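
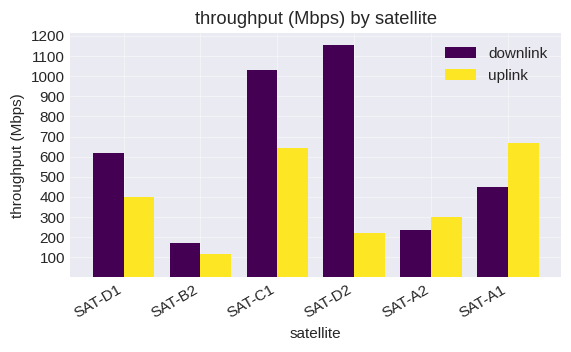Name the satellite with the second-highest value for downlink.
SAT-C1

Top 3 for downlink: SAT-D2 ≈ 1200, SAT-C1 ≈ 1000, SAT-D1 ≈ 600.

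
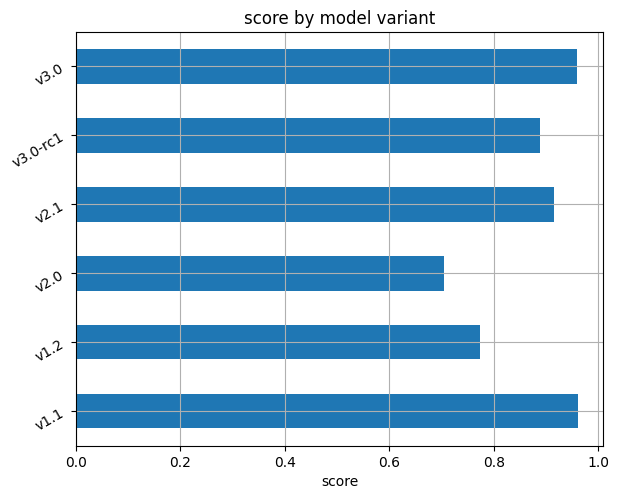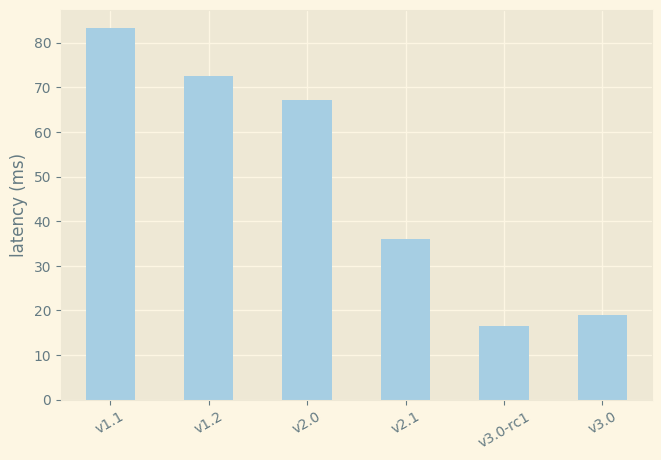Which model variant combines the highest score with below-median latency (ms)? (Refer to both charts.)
Chart 2 median latency (ms) ≈ 50; below-median model variants: v2.1, v3.0-rc1, v3.0. Among those, v3.0 has the highest score (≈ 1).

v3.0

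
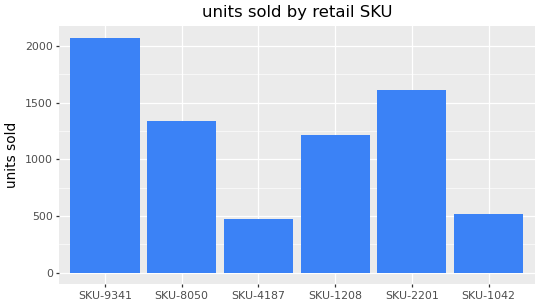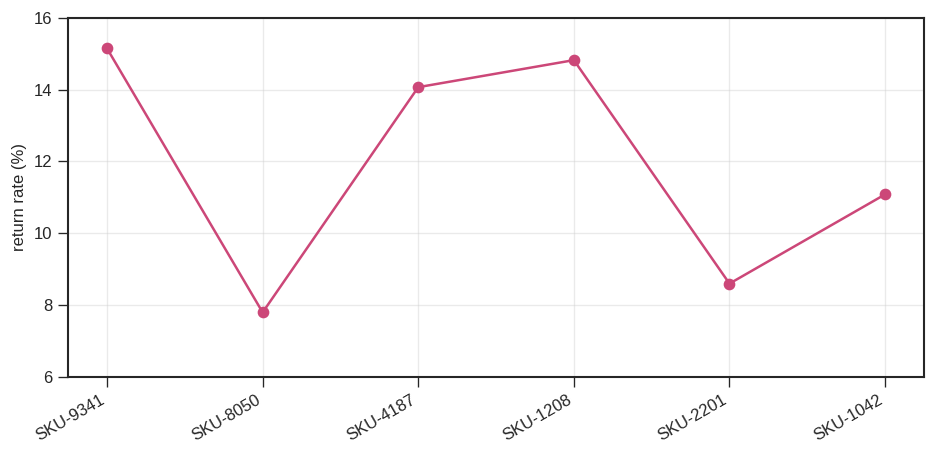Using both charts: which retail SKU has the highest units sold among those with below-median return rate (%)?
Chart 2 median return rate (%) ≈ 12; below-median retail SKUs: SKU-8050, SKU-2201, SKU-1042. Among those, SKU-2201 has the highest units sold (≈ 1600).

SKU-2201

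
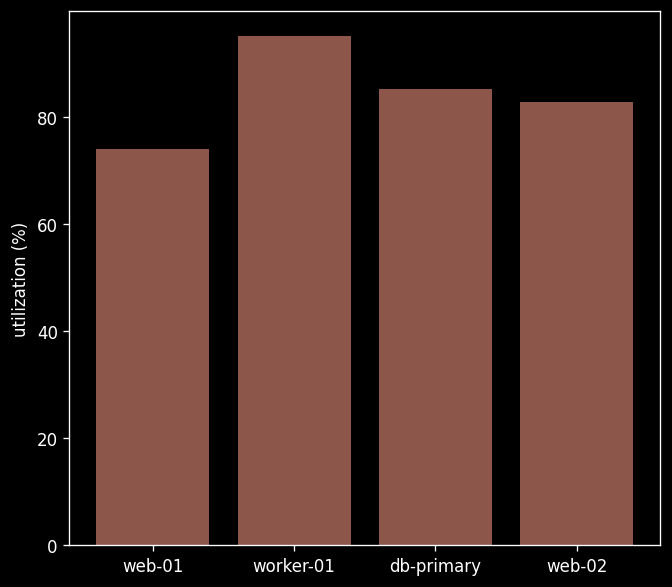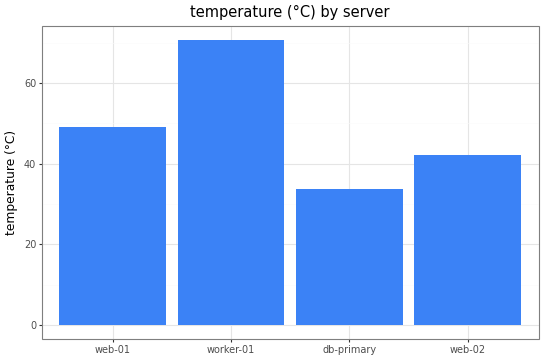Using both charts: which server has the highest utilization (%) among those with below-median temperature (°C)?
db-primary

Chart 2 median temperature (°C) ≈ 50; below-median servers: db-primary, web-02. Among those, db-primary has the highest utilization (%) (≈ 90).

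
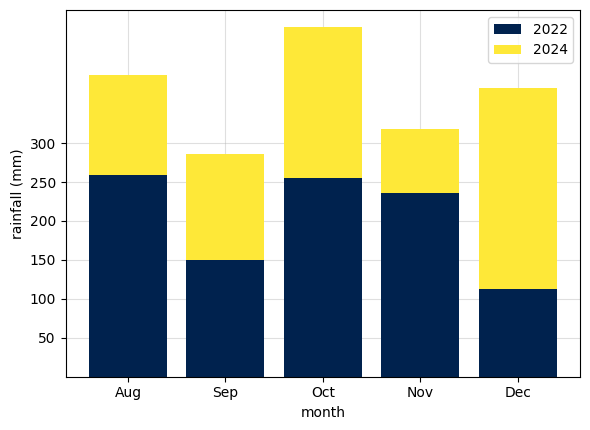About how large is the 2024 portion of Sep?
2024 top ≈ 300, bottom ≈ 150; segment ≈ 150.

≈ 150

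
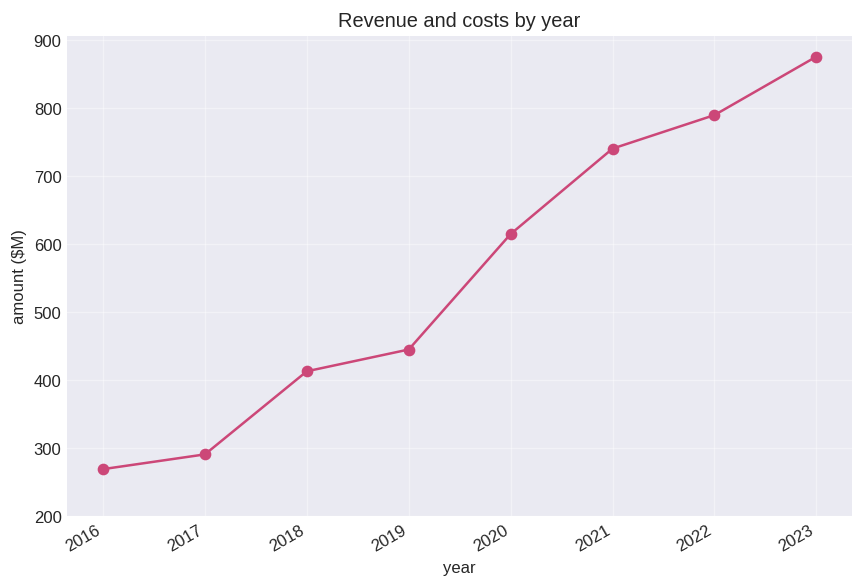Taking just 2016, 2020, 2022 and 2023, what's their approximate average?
≈ 650

(300 + 600 + 800 + 900) / 4 ≈ 650.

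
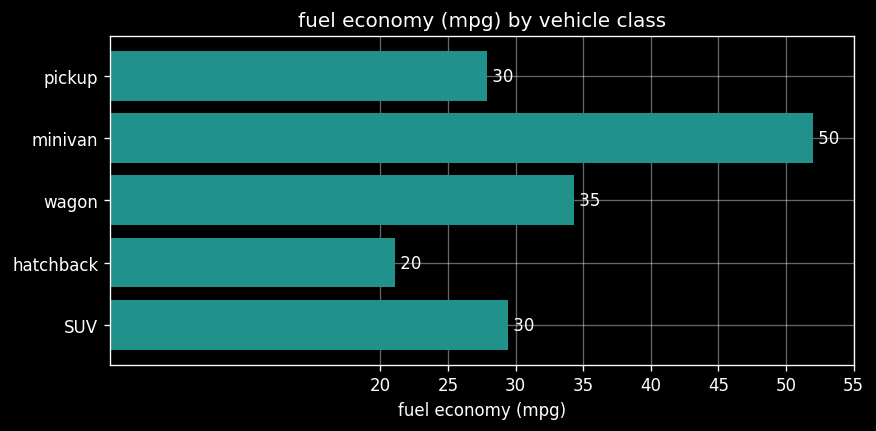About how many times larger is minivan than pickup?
minivan ≈ 50, pickup ≈ 30; 50/30 ≈ 1.67.

≈ 1.67×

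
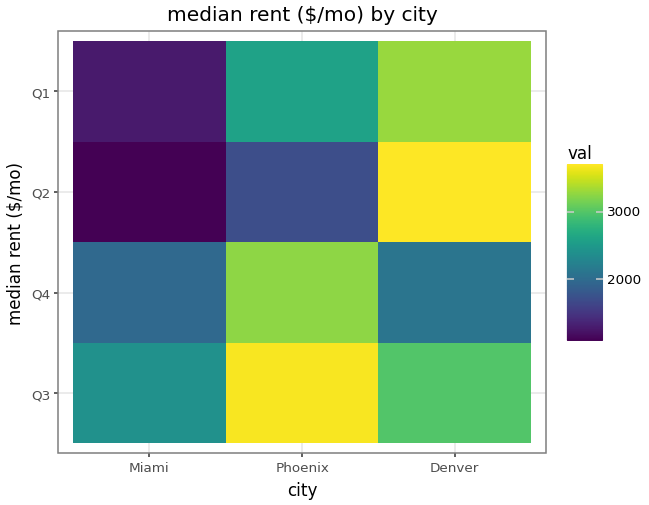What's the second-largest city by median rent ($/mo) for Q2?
Top 3 for Q2: Denver ≈ 3500, Phoenix ≈ 1500, Miami ≈ 1000.

Phoenix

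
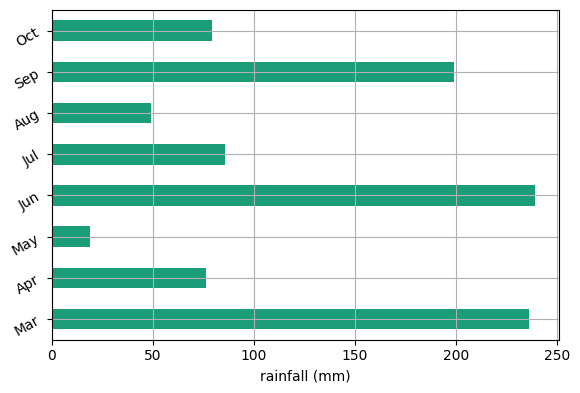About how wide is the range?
≈ 220

Max Jun ≈ 240, min May ≈ 20; range ≈ 220.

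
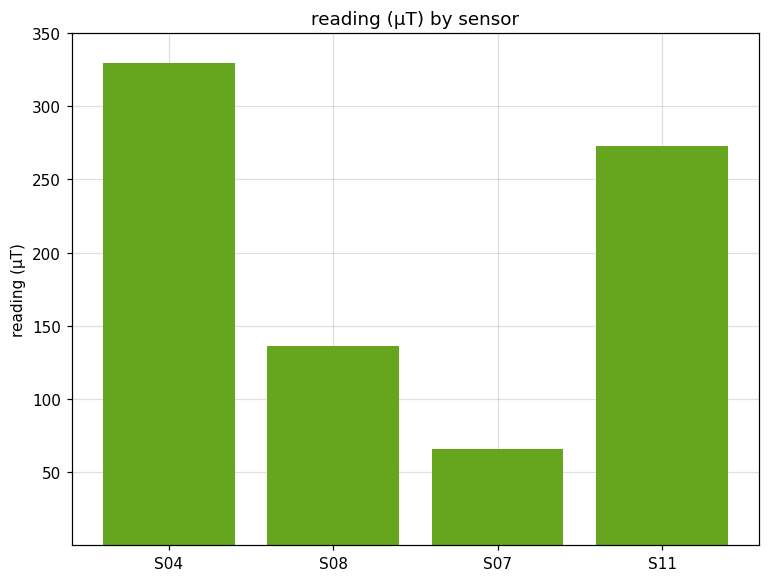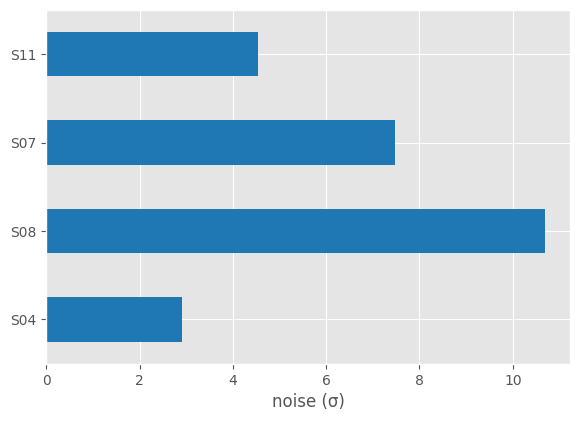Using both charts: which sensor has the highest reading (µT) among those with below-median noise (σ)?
Chart 2 median noise (σ) ≈ 6; below-median sensors: S04, S11. Among those, S04 has the highest reading (µT) (≈ 350).

S04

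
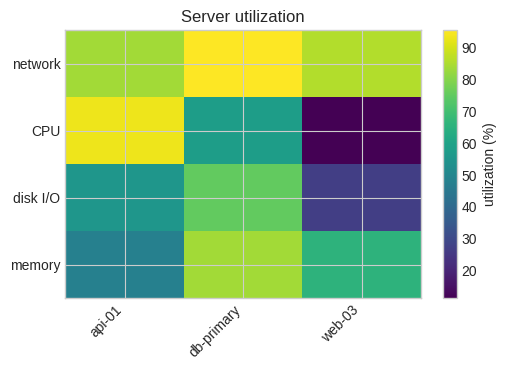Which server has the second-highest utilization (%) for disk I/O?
Top 3 for disk I/O: db-primary ≈ 80, api-01 ≈ 60, web-03 ≈ 30.

api-01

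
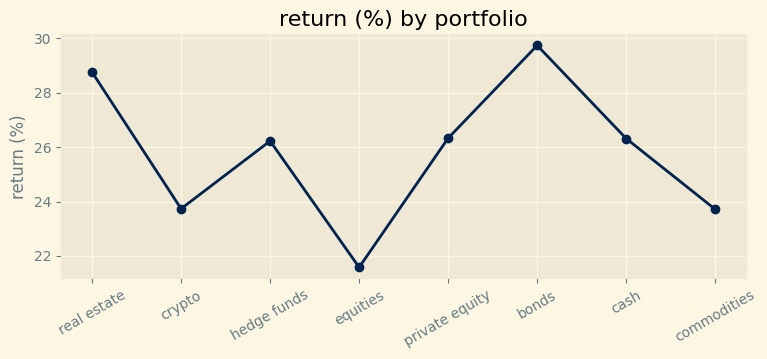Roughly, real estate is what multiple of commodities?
≈ 1.21×

real estate ≈ 29, commodities ≈ 24; 29/24 ≈ 1.21.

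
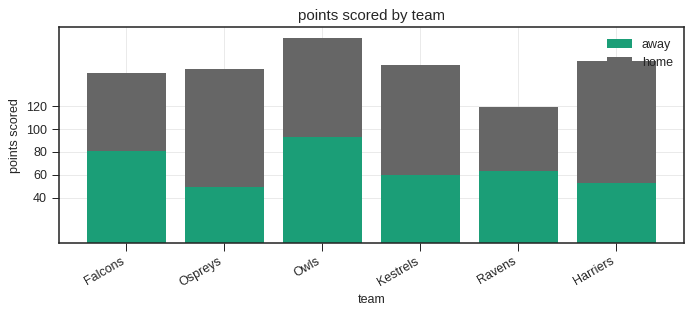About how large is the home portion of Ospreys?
home top ≈ 160, bottom ≈ 40; segment ≈ 120.

≈ 120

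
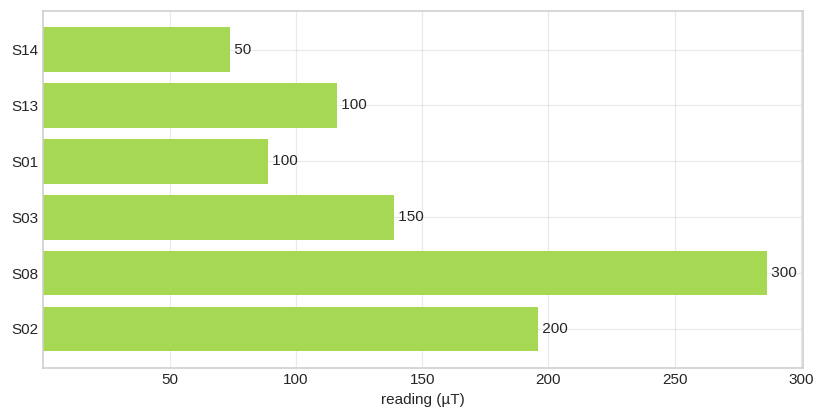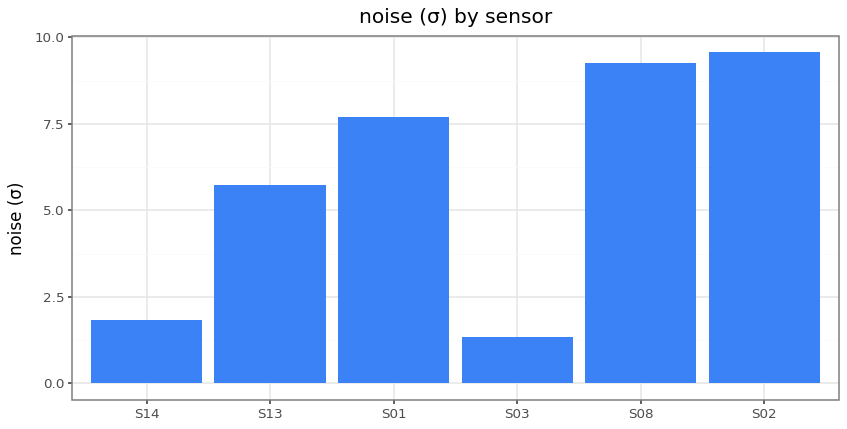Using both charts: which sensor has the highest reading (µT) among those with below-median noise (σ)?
S03

Chart 2 median noise (σ) ≈ 7; below-median sensors: S14, S13, S03. Among those, S03 has the highest reading (µT) (≈ 150).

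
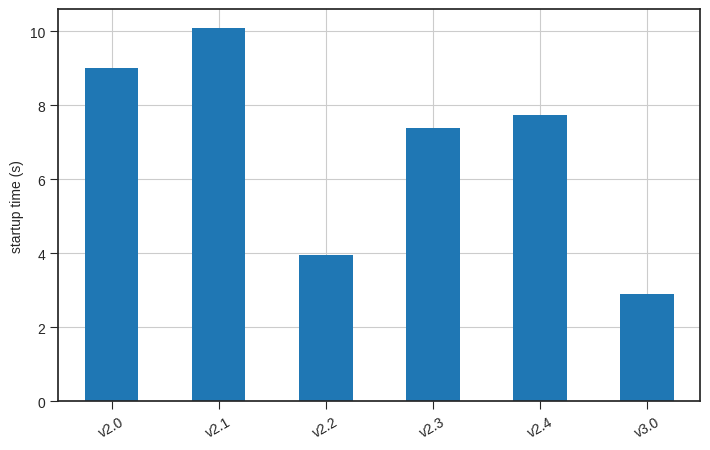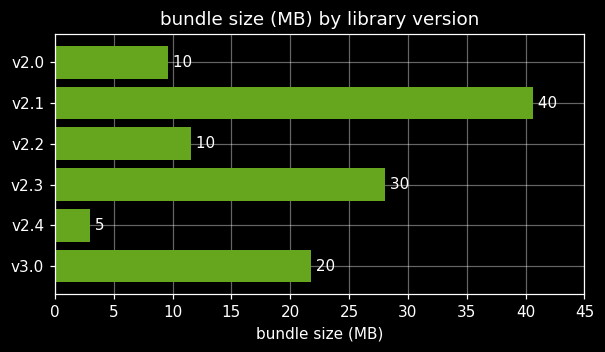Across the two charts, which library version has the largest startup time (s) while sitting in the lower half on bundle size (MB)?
Chart 2 median bundle size (MB) ≈ 15; below-median library versions: v2.0, v2.2, v2.4. Among those, v2.0 has the highest startup time (s) (≈ 9).

v2.0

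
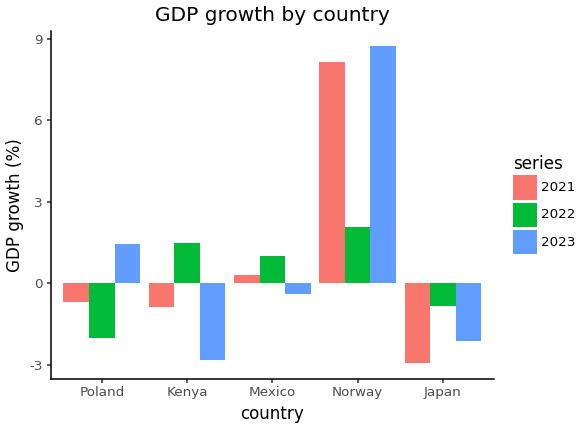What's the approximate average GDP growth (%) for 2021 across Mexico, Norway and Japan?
(0 + 8 + -3) / 3 ≈ 2.

≈ 2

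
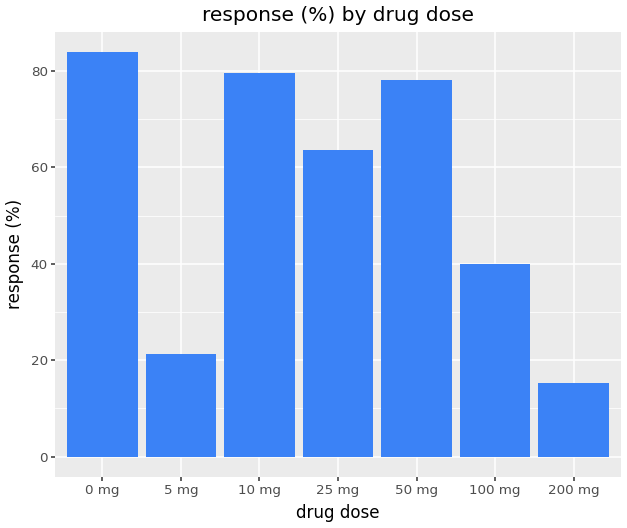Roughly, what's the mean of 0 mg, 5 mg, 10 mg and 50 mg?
(80 + 20 + 80 + 80) / 4 ≈ 65.

≈ 65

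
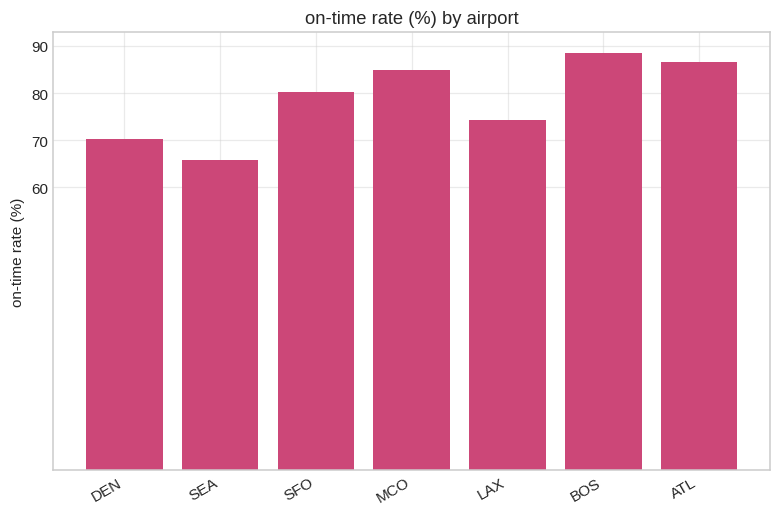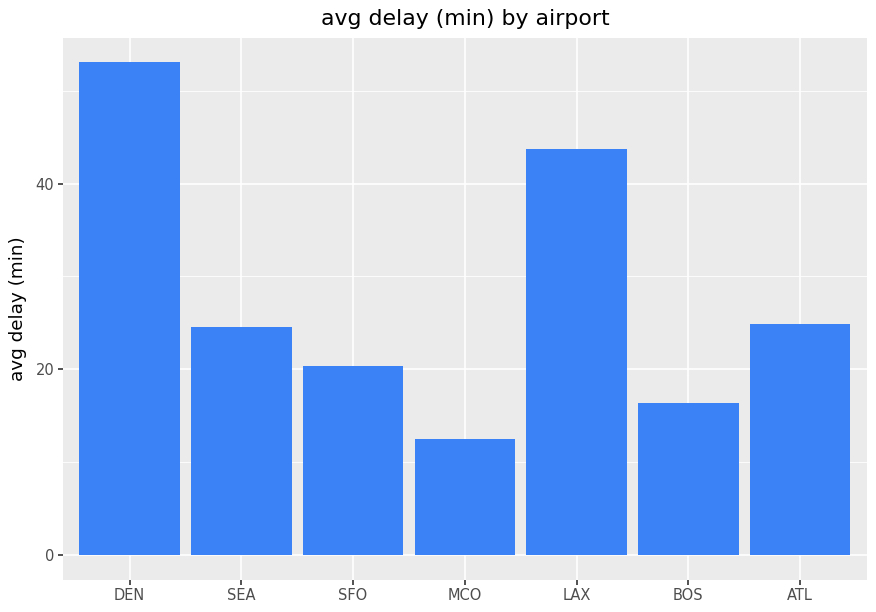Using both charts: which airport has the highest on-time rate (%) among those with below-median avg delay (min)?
Chart 2 median avg delay (min) ≈ 25; below-median airports: SFO, MCO, BOS. Among those, BOS has the highest on-time rate (%) (≈ 90).

BOS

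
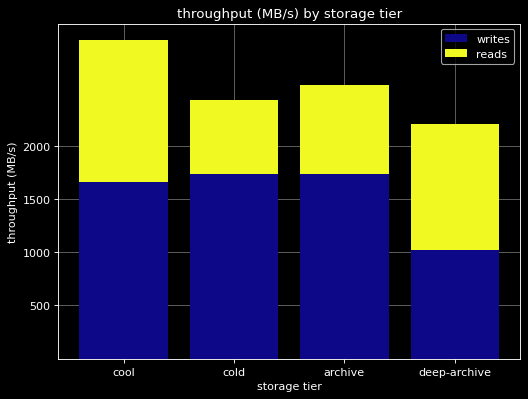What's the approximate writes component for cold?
writes top ≈ 1500, bottom ≈ 0; segment ≈ 1500.

≈ 1500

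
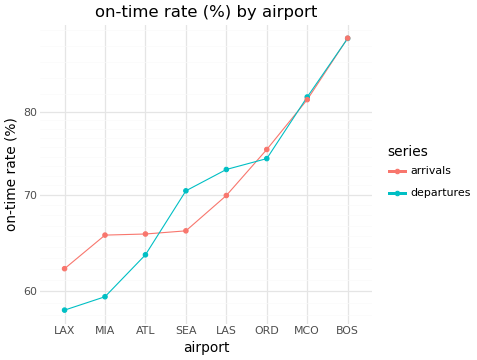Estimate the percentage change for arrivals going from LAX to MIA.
≈ +8.3%

LAX ≈ 60, MIA ≈ 65; (65 − 60) / 60 ≈ +8.3%.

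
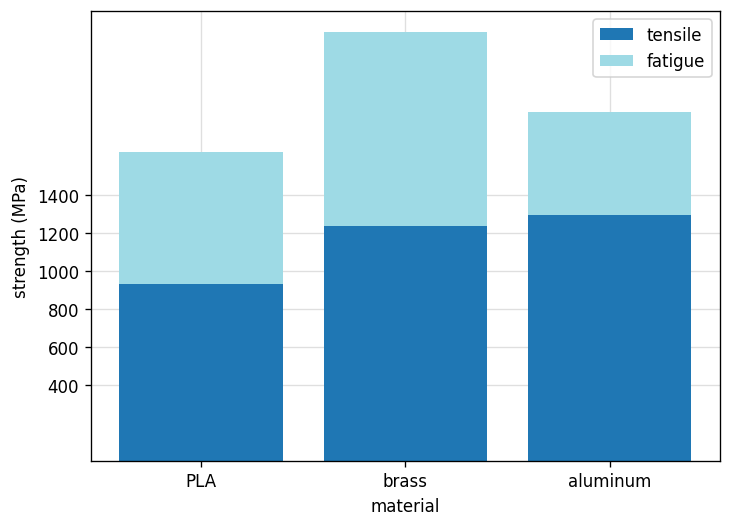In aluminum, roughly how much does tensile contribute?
≈ 1200

tensile top ≈ 1200, bottom ≈ 0; segment ≈ 1200.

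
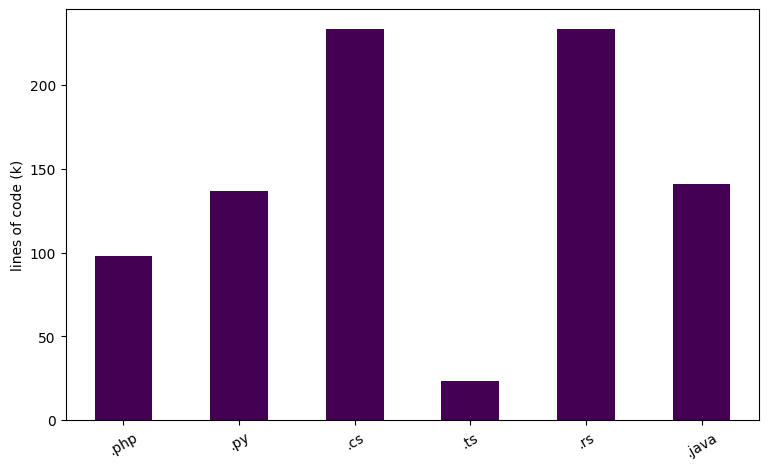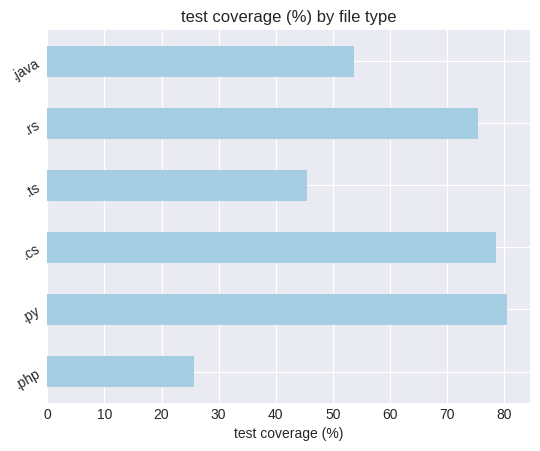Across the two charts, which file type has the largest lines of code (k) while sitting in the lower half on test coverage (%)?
.java

Chart 2 median test coverage (%) ≈ 60; below-median file types: .php, .ts, .java. Among those, .java has the highest lines of code (k) (≈ 150).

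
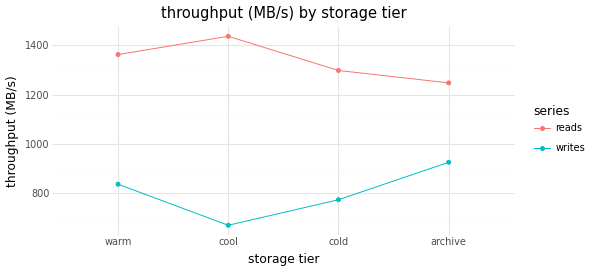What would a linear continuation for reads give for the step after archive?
≈ 1100

Last three: 1400, 1300, 1200 → slope ≈ -100/step → next ≈ 1100.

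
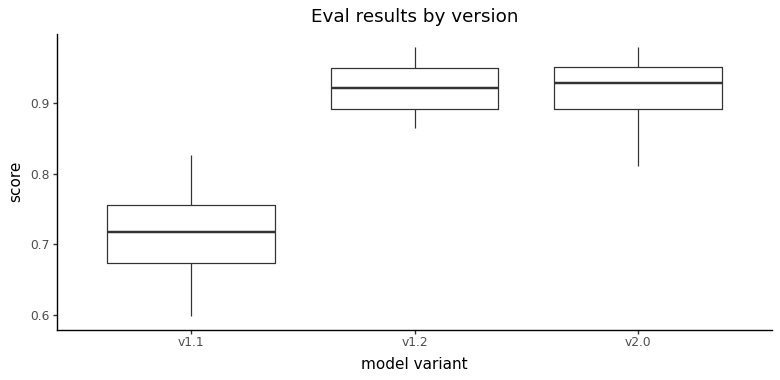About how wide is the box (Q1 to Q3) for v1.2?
≈ 0.06

Q3 ≈ 0.96, Q1 ≈ 0.90; IQR ≈ 0.06.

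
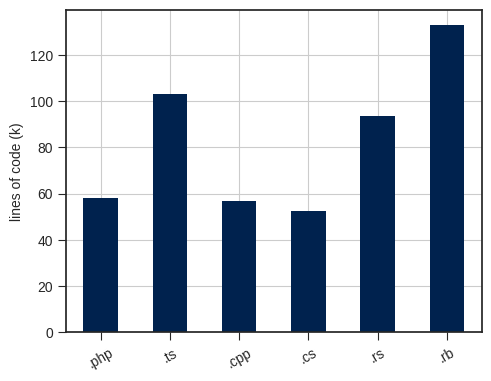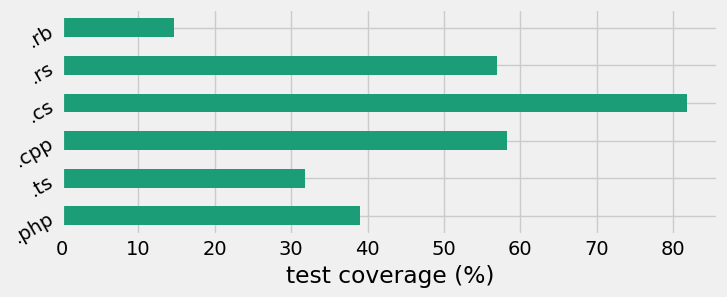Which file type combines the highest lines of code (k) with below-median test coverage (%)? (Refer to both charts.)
Chart 2 median test coverage (%) ≈ 50; below-median file types: .php, .ts, .rb. Among those, .rb has the highest lines of code (k) (≈ 140).

.rb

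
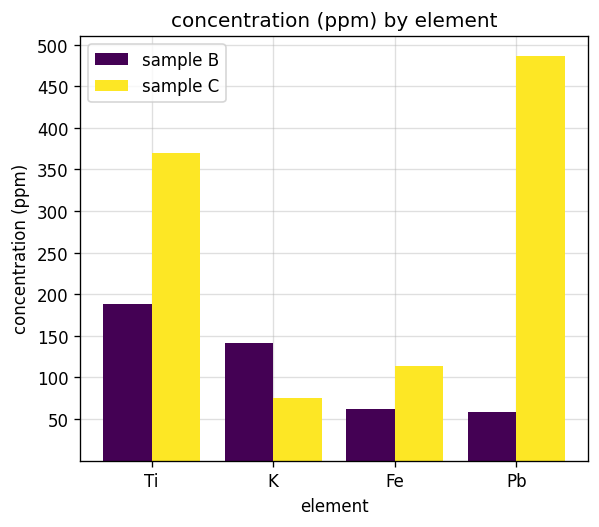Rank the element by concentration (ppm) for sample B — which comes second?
Top 3 for sample B: Ti ≈ 200, K ≈ 150, Fe ≈ 50.

K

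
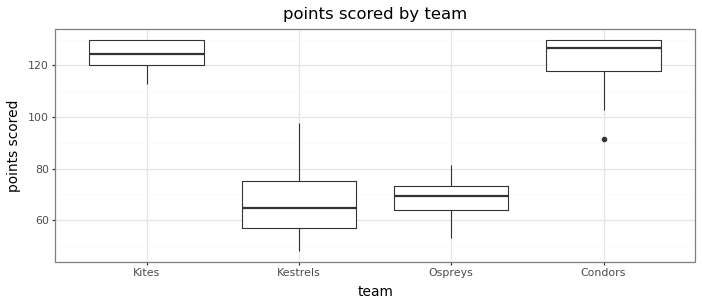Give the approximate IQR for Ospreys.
≈ 10

Q3 ≈ 70, Q1 ≈ 60; IQR ≈ 10.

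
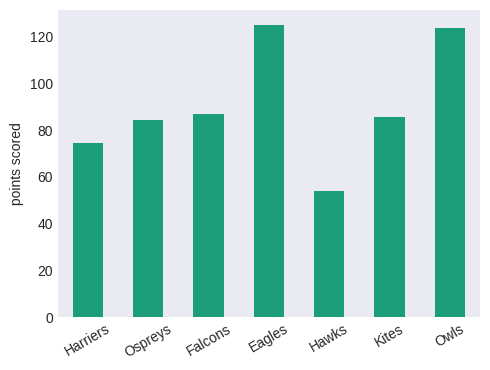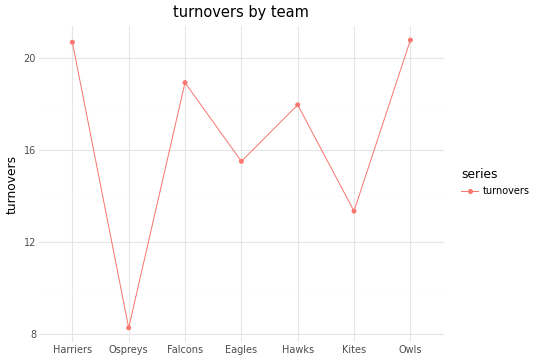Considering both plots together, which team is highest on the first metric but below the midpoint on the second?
Chart 2 median turnovers ≈ 18; below-median teams: Ospreys, Eagles, Kites. Among those, Eagles has the highest points scored (≈ 120).

Eagles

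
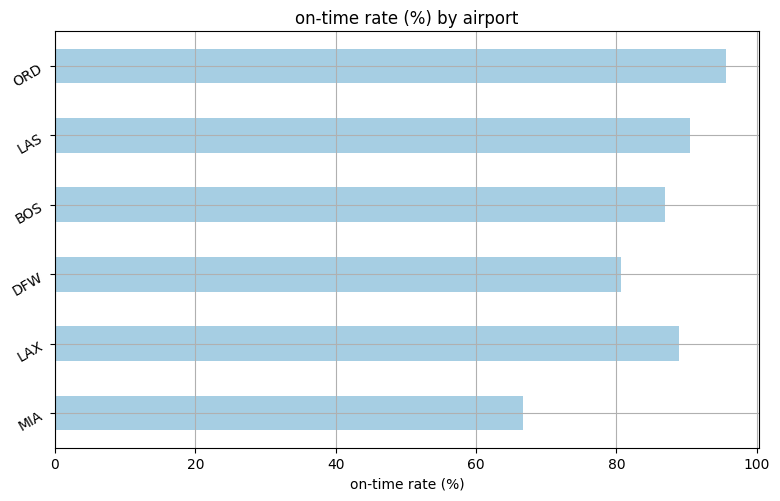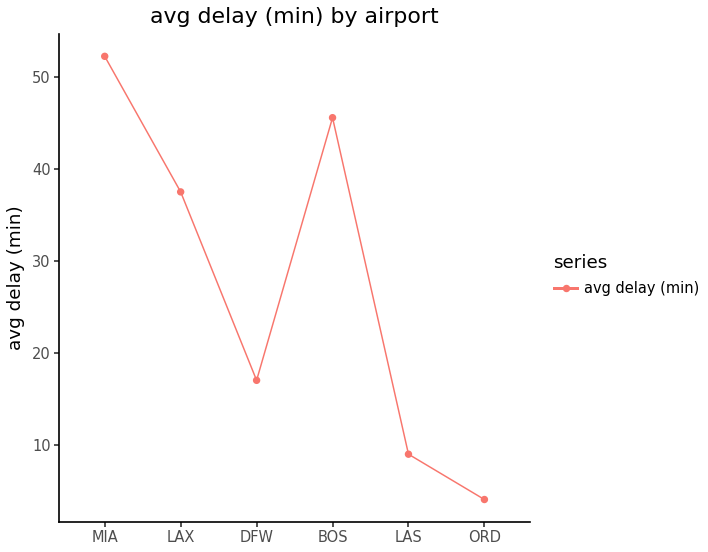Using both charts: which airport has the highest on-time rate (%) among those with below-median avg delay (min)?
ORD

Chart 2 median avg delay (min) ≈ 25; below-median airports: DFW, LAS, ORD. Among those, ORD has the highest on-time rate (%) (≈ 100).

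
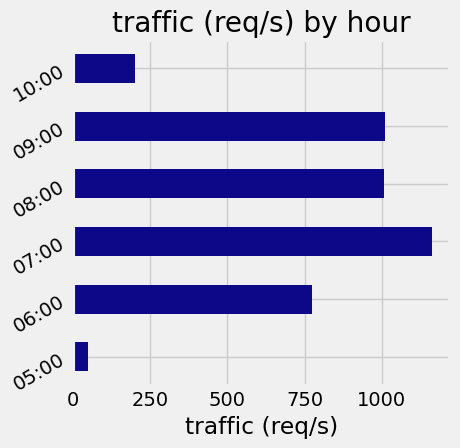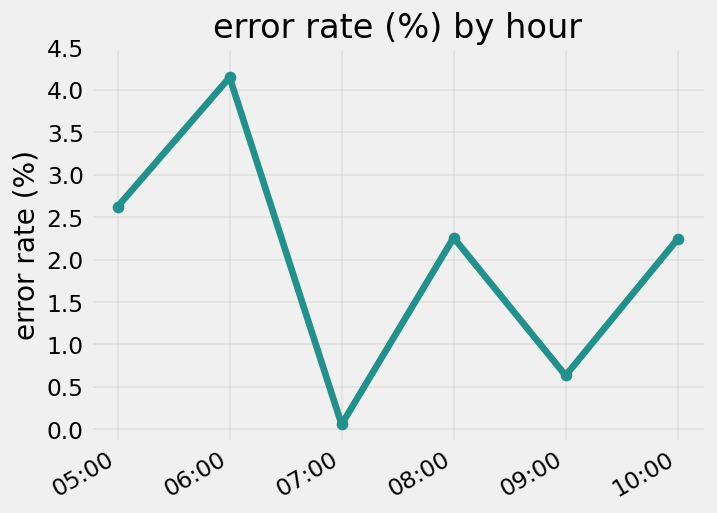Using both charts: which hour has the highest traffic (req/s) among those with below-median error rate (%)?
07:00

Chart 2 median error rate (%) ≈ 2; below-median hours: 07:00, 09:00, 10:00. Among those, 07:00 has the highest traffic (req/s) (≈ 1200).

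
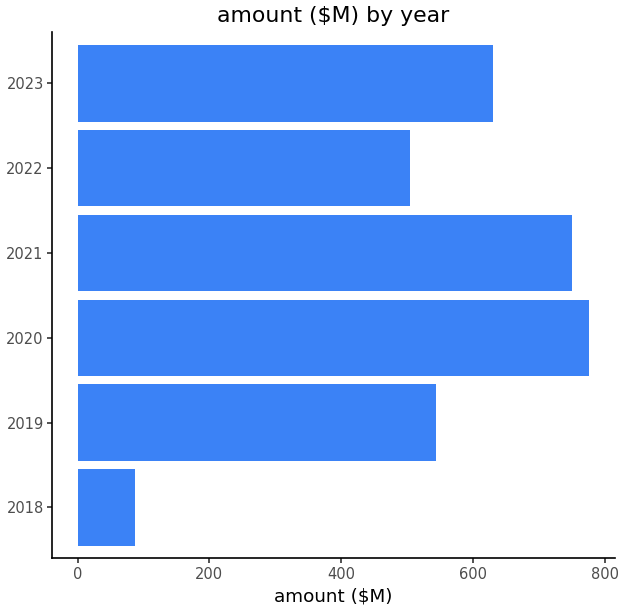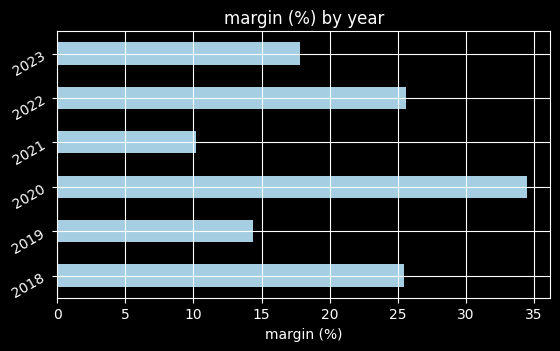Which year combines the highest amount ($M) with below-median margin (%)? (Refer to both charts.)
Chart 2 median margin (%) ≈ 20; below-median years: 2019, 2021, 2023. Among those, 2021 has the highest amount ($M) (≈ 700).

2021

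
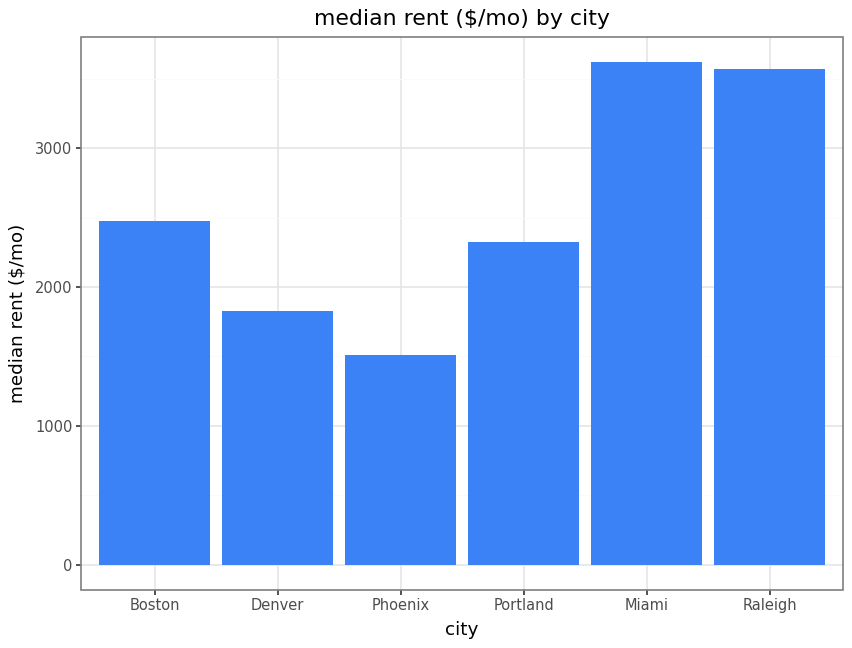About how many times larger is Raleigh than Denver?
Raleigh ≈ 3500, Denver ≈ 2000; 3500/2000 ≈ 1.75.

≈ 1.75×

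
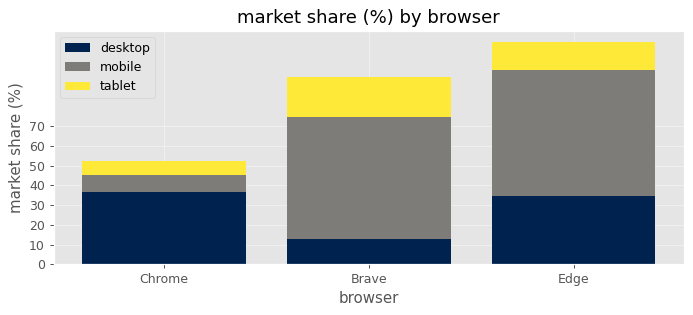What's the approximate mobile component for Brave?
mobile top ≈ 70, bottom ≈ 10; segment ≈ 60.

≈ 60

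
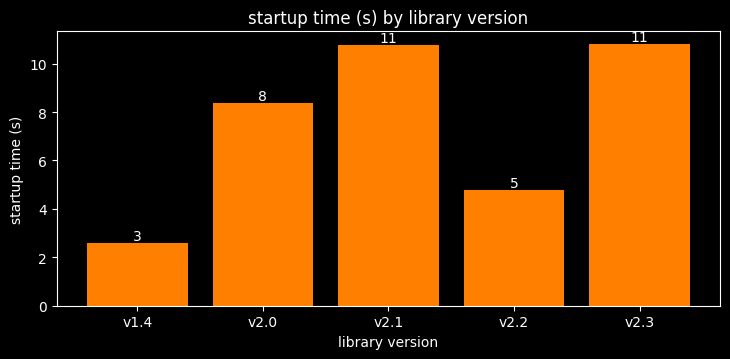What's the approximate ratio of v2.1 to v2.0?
v2.1 ≈ 11, v2.0 ≈ 8; 11/8 ≈ 1.38.

≈ 1.38×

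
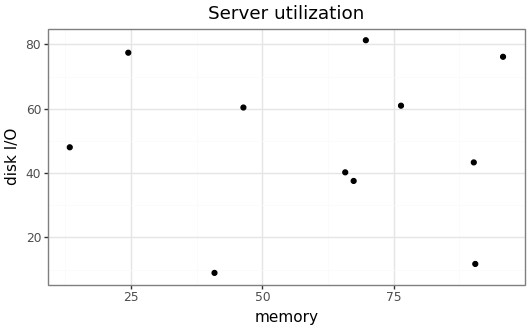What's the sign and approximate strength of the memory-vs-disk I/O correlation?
Points are roughly uncorrelated; weak (|r| ≈ 0.0).

no clear correlation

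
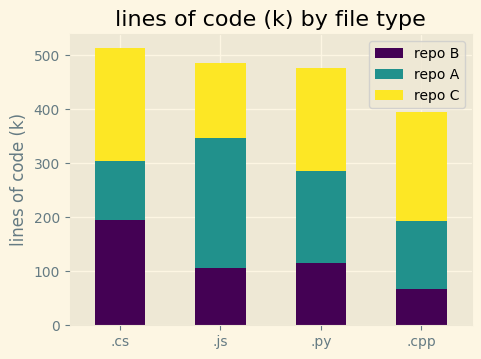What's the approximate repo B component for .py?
repo B top ≈ 100, bottom ≈ 0; segment ≈ 100.

≈ 100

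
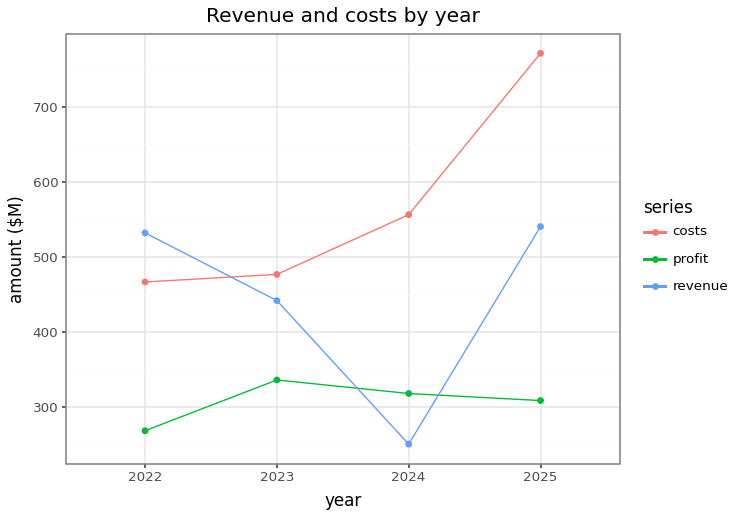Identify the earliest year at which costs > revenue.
2022: costs ≈ 450 vs revenue ≈ 550 (not yet); 2023: costs ≈ 500 vs revenue ≈ 450 (first crossover).

2023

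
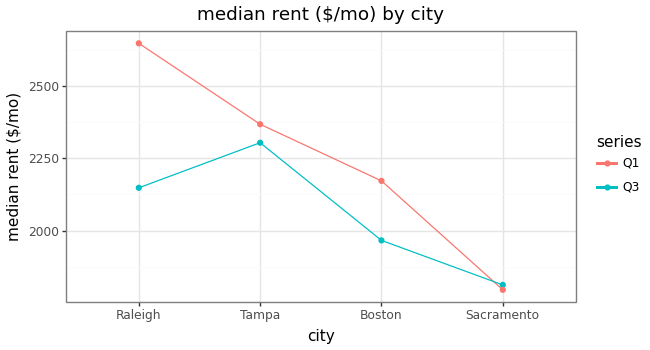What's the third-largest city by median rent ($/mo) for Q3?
Top 4 for Q3: Tampa ≈ 2300, Raleigh ≈ 2100, Boston ≈ 2000, Sacramento ≈ 1800.

Boston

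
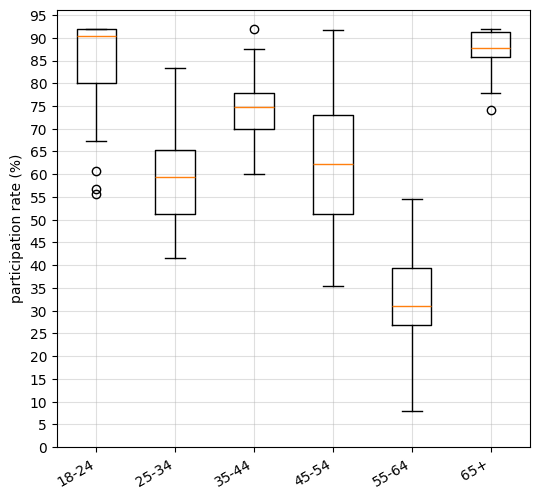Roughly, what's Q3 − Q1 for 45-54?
≈ 25

Q3 ≈ 75, Q1 ≈ 50; IQR ≈ 25.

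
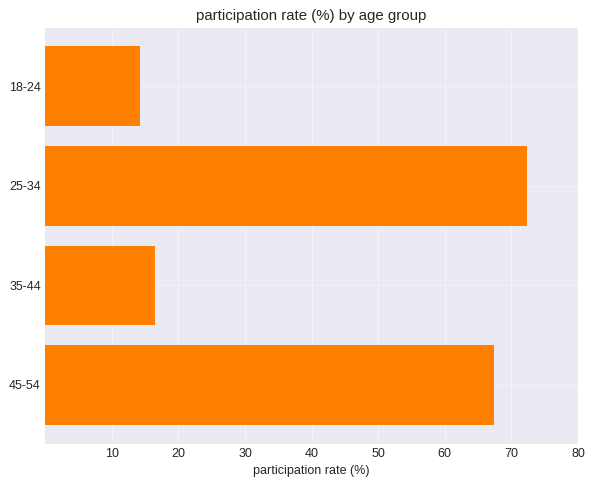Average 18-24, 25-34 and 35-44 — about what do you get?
(10 + 70 + 20) / 3 ≈ 33.

≈ 33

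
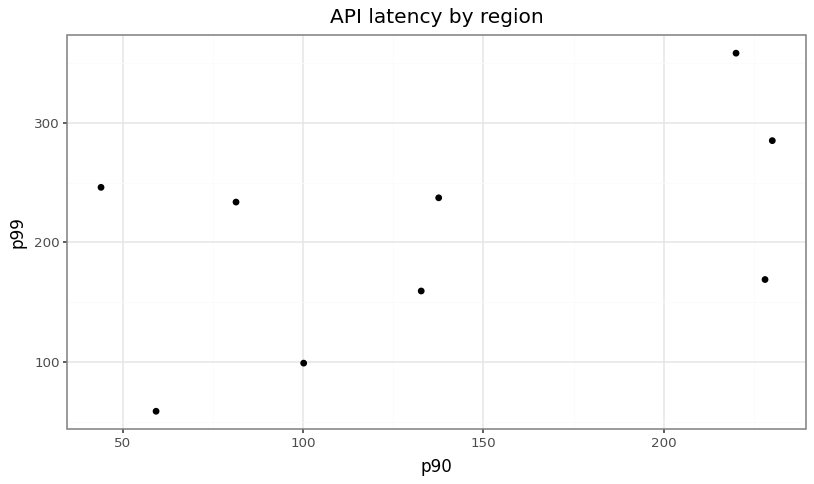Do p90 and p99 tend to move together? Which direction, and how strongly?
Points are positively correlated; moderate (|r| ≈ 0.5).

positive, moderate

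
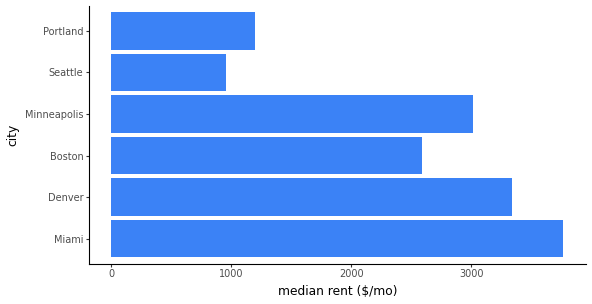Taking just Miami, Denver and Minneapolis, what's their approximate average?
(4000 + 3500 + 3000) / 3 ≈ 3500.

≈ 3500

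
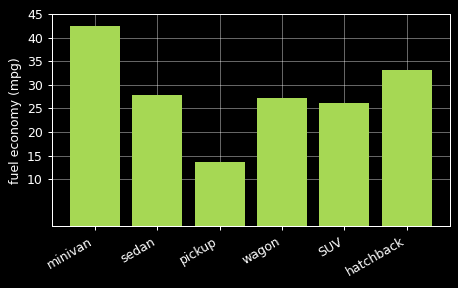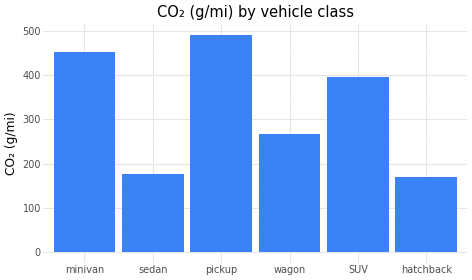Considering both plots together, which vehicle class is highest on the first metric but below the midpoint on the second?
Chart 2 median CO₂ (g/mi) ≈ 350; below-median vehicle classes: sedan, wagon, hatchback. Among those, hatchback has the highest fuel economy (mpg) (≈ 35).

hatchback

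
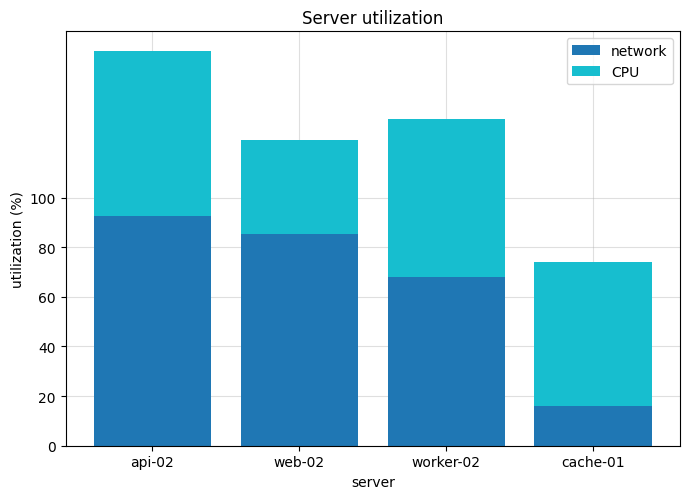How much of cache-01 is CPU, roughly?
≈ 60

CPU top ≈ 80, bottom ≈ 20; segment ≈ 60.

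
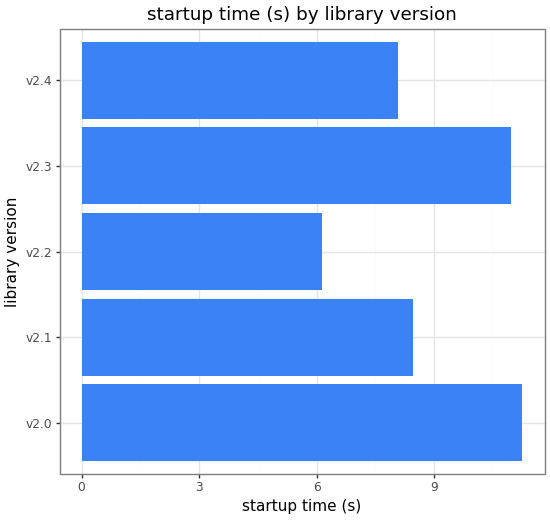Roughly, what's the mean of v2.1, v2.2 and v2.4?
≈ 7

(8 + 6 + 8) / 3 ≈ 7.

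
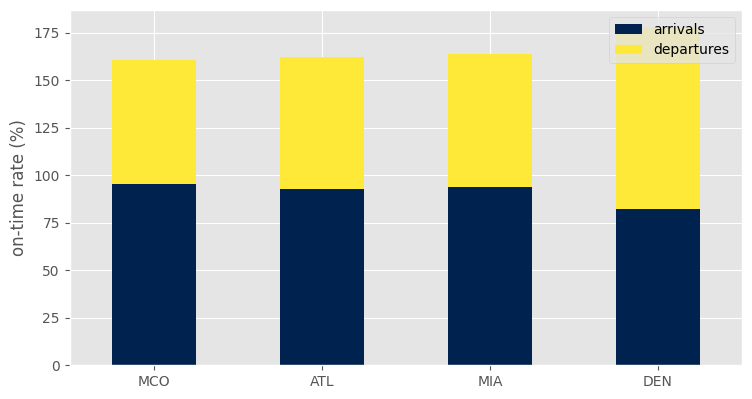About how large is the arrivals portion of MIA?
arrivals top ≈ 100, bottom ≈ 0; segment ≈ 100.

≈ 100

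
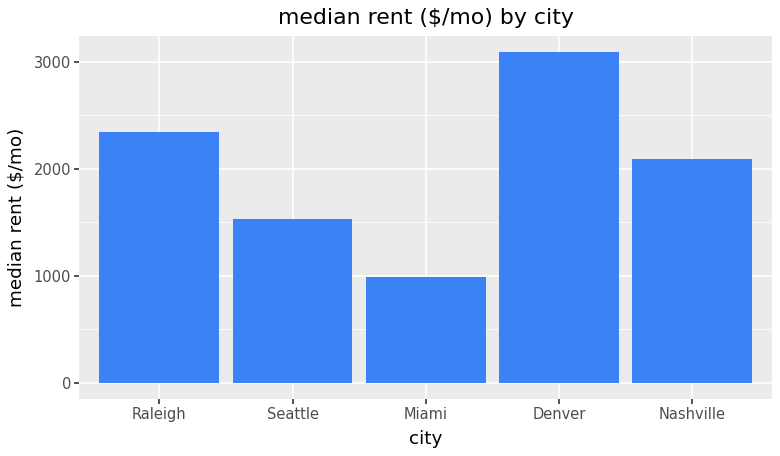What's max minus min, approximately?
≈ 2000

Max Denver ≈ 3000, min Miami ≈ 1000; range ≈ 2000.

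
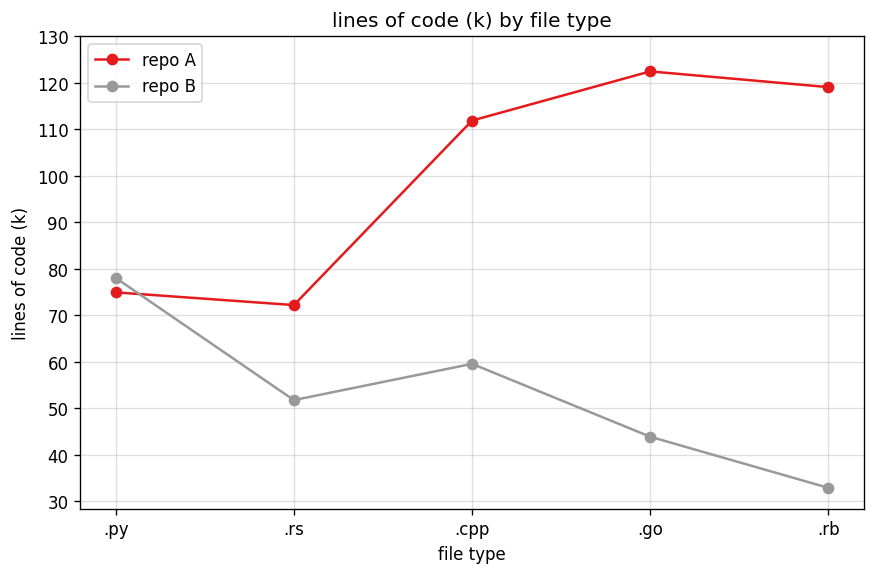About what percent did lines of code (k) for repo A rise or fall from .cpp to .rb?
≈ +9.1%

.cpp ≈ 110, .rb ≈ 120; (120 − 110) / 110 ≈ +9.1%.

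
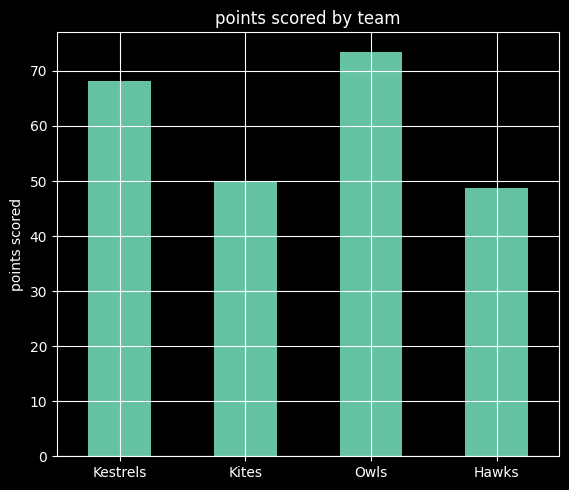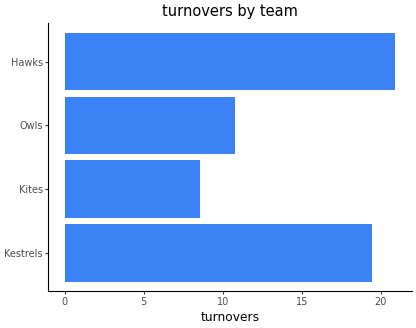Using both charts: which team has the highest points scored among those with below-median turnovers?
Chart 2 median turnovers ≈ 16; below-median teams: Kites, Owls. Among those, Owls has the highest points scored (≈ 70).

Owls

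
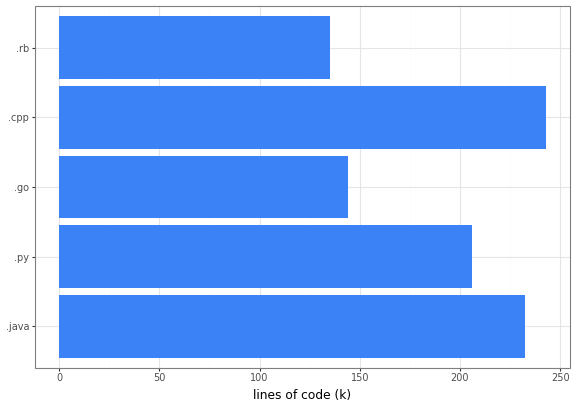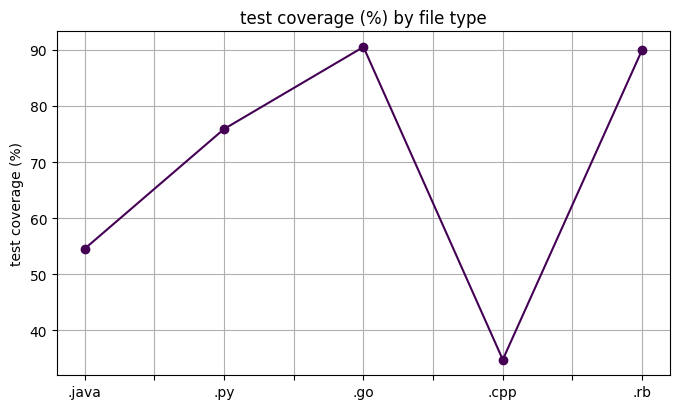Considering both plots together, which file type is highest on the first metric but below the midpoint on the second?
.cpp

Chart 2 median test coverage (%) ≈ 80; below-median file types: .java, .cpp. Among those, .cpp has the highest lines of code (k) (≈ 250).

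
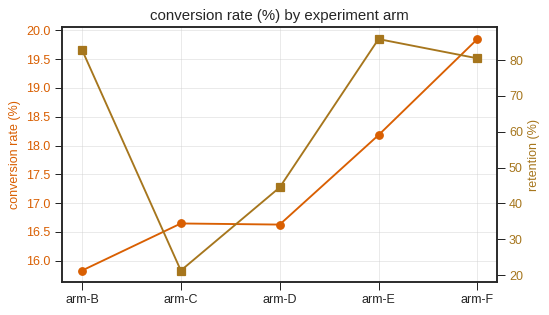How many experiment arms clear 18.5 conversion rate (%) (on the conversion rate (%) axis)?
Above 18.5: arm-F.

1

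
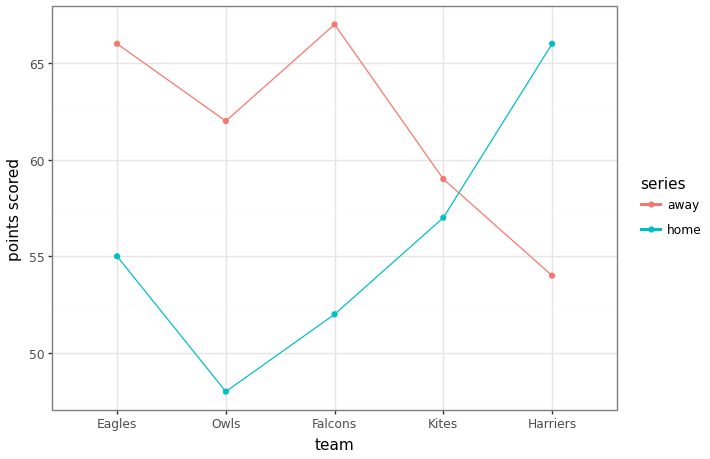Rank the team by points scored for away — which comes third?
Top 4 for away: Falcons ≈ 68, Eagles ≈ 66, Owls ≈ 62, Kites ≈ 60.

Owls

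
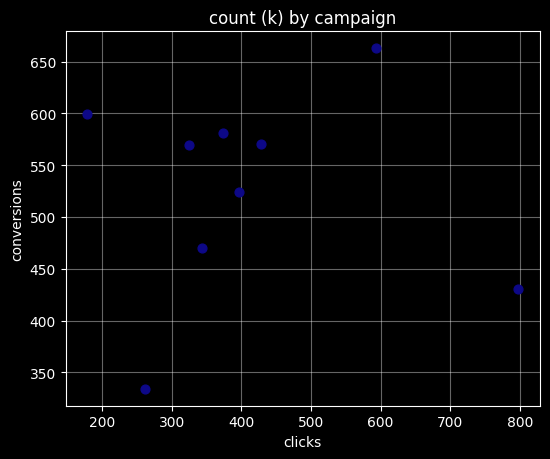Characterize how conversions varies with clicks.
no clear correlation

Points are roughly uncorrelated; weak (|r| ≈ 0.0).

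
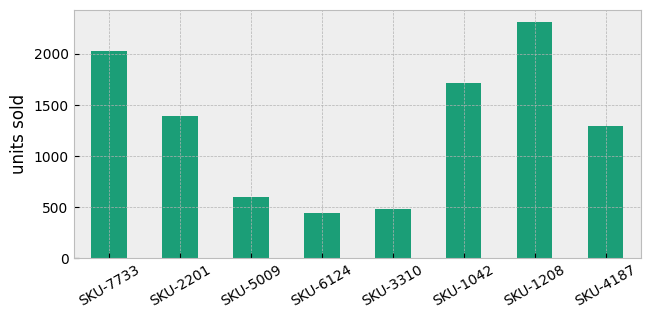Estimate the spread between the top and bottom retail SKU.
Max SKU-1208 ≈ 2400, min SKU-6124 ≈ 400; range ≈ 2000.

≈ 2000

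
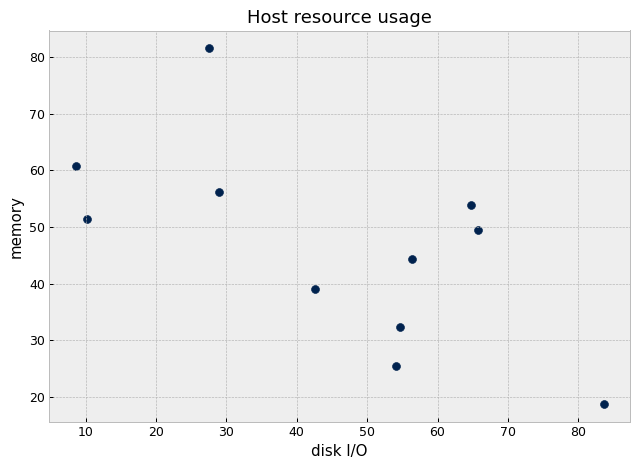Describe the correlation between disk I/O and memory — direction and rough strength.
Points are negatively correlated; moderate (|r| ≈ 0.6).

negative, moderate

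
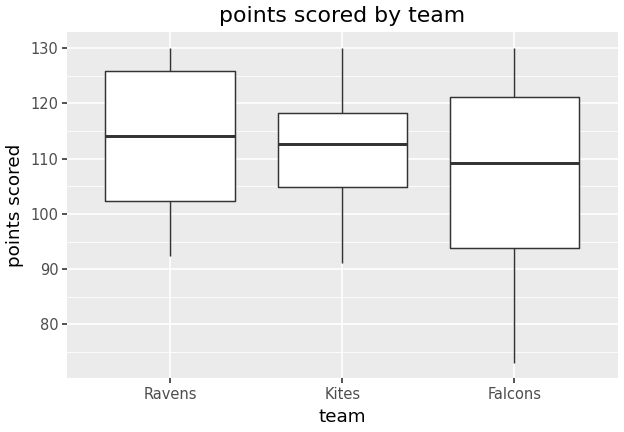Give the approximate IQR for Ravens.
Q3 ≈ 126, Q1 ≈ 102; IQR ≈ 24.

≈ 24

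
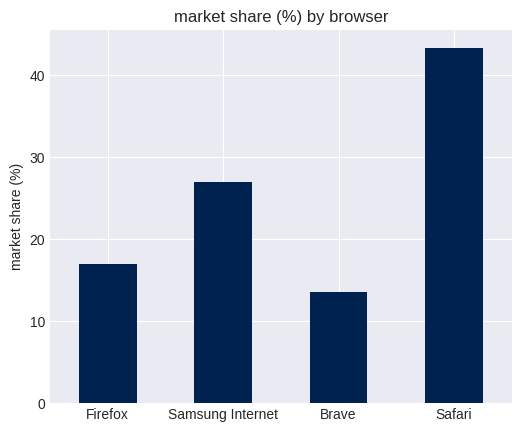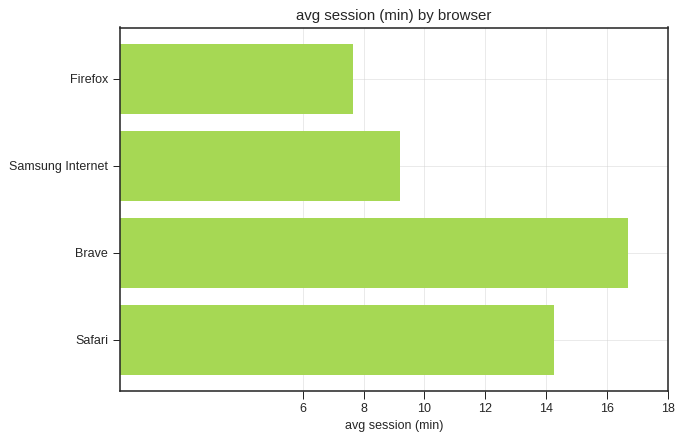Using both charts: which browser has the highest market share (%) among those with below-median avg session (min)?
Chart 2 median avg session (min) ≈ 12; below-median browsers: Firefox, Samsung Internet. Among those, Samsung Internet has the highest market share (%) (≈ 25).

Samsung Internet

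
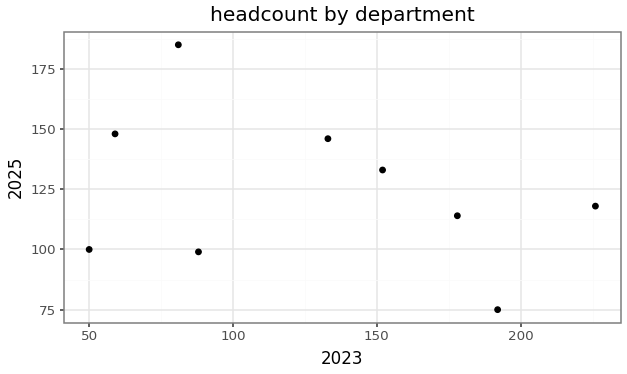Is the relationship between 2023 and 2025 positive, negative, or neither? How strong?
negative, weak

Points are negatively correlated; weak (|r| ≈ 0.3).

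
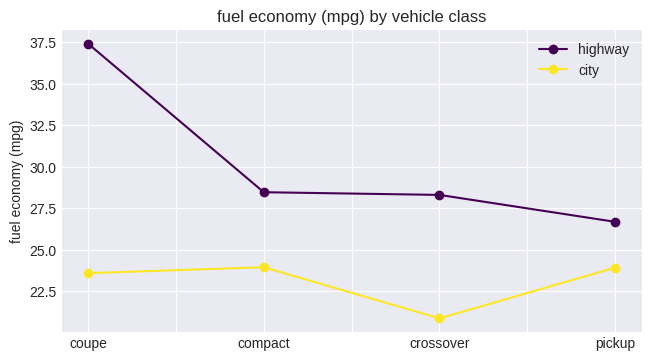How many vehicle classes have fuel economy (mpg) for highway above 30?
Above 30: coupe.

1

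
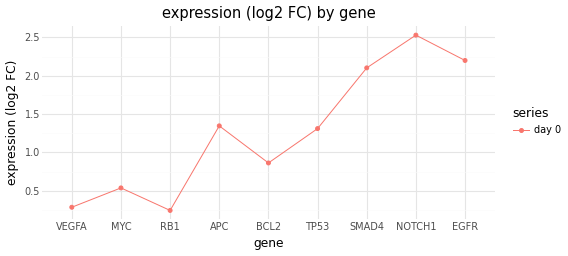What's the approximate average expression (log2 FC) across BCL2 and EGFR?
(0.8 + 2.2) / 2 ≈ 1.5.

≈ 1.5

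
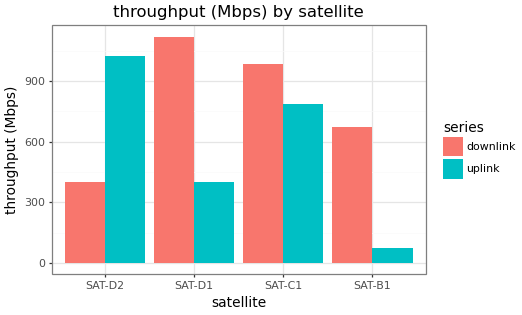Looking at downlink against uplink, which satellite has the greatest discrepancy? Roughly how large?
SAT-D1, ≈ 700 Mbps

SAT-D1: downlink ≈ 1100, uplink ≈ 400 → gap ≈ 700. Next-largest (SAT-D2) is only ≈ 600.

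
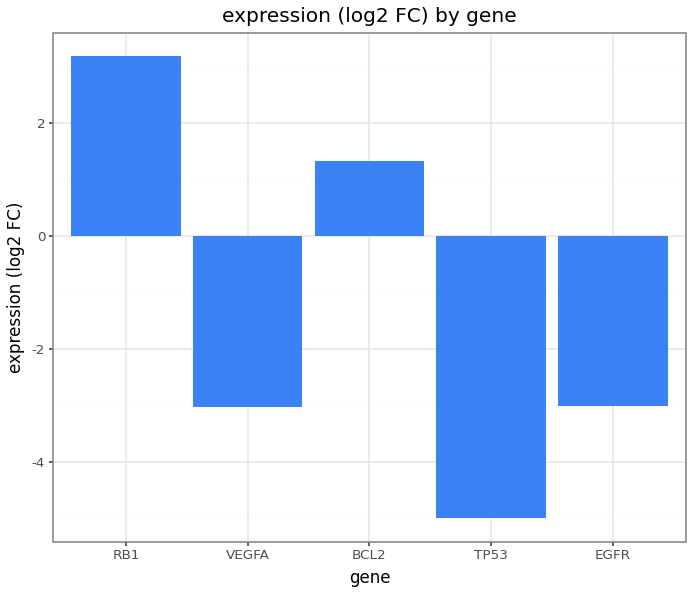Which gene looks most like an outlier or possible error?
RB1

RB1 ≈ 3; the rest sit between ≈ -5 and ≈ 1.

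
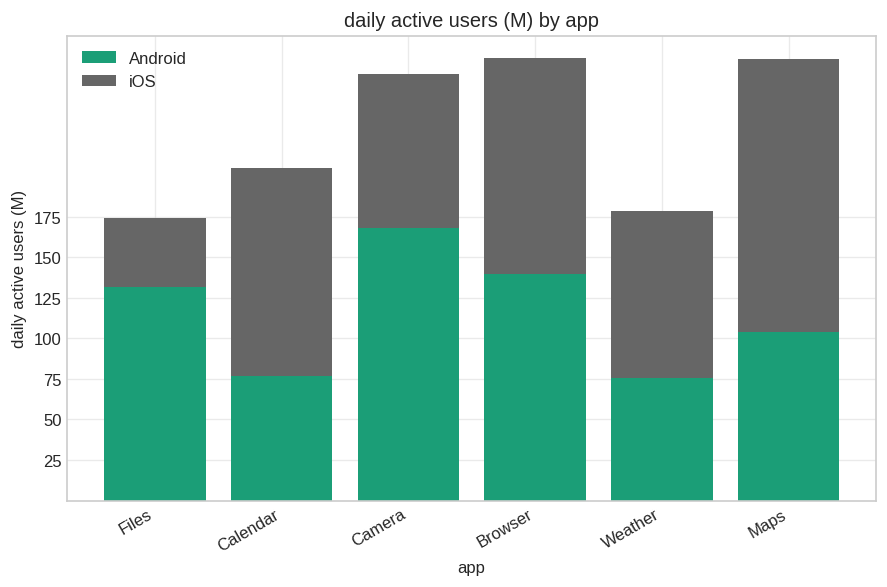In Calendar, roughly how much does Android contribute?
Android top ≈ 75, bottom ≈ 0; segment ≈ 75.

≈ 75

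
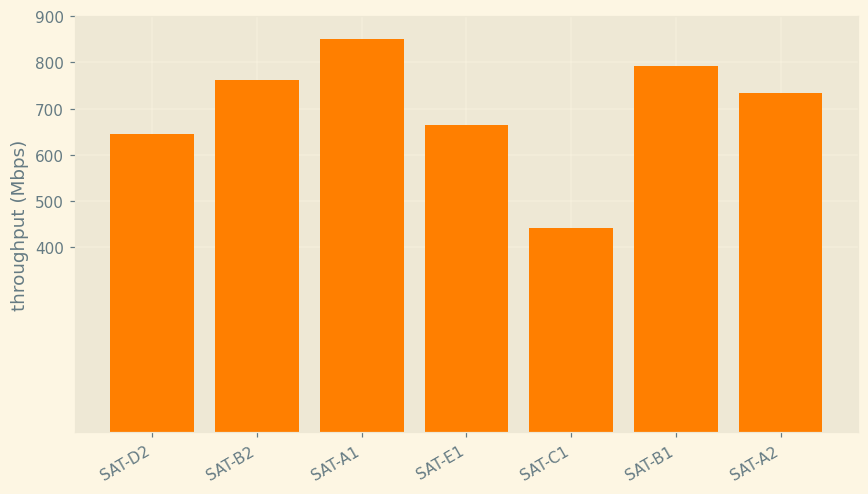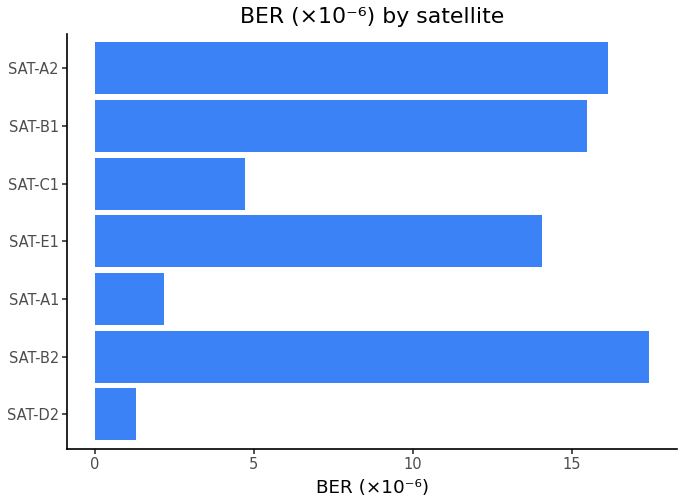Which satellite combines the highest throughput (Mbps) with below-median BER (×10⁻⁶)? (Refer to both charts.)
SAT-A1

Chart 2 median BER (×10⁻⁶) ≈ 14; below-median satellites: SAT-D2, SAT-A1, SAT-C1. Among those, SAT-A1 has the highest throughput (Mbps) (≈ 900).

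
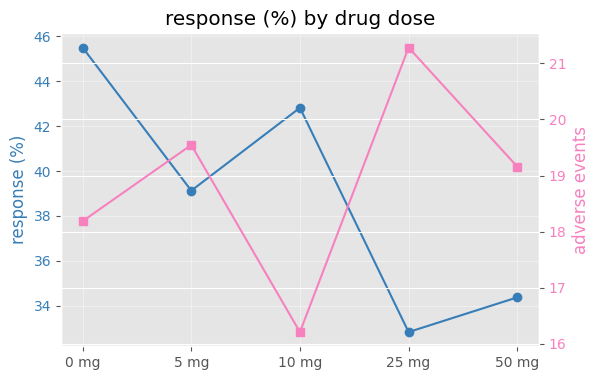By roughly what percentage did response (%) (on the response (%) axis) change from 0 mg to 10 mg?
≈ -8.7%

0 mg ≈ 46, 10 mg ≈ 42; (42 − 46) / 46 ≈ -8.7%.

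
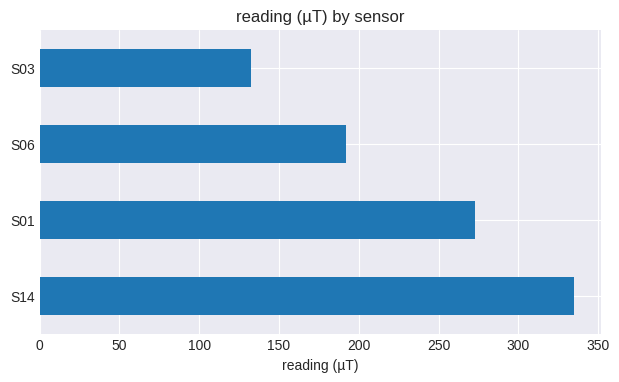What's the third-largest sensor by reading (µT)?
Top 4: S14 ≈ 350, S01 ≈ 250, S06 ≈ 200, S03 ≈ 150.

S06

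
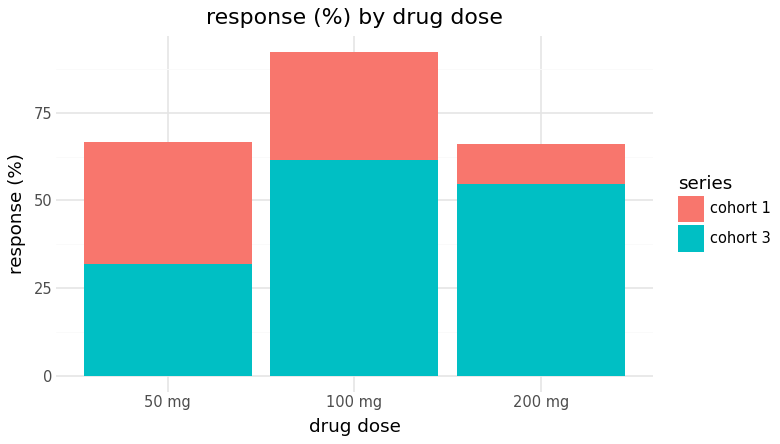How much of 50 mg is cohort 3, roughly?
≈ 30

cohort 3 top ≈ 30, bottom ≈ 0; segment ≈ 30.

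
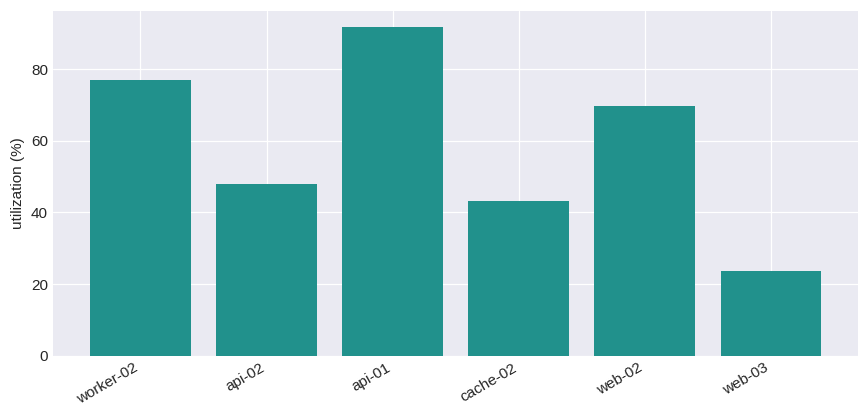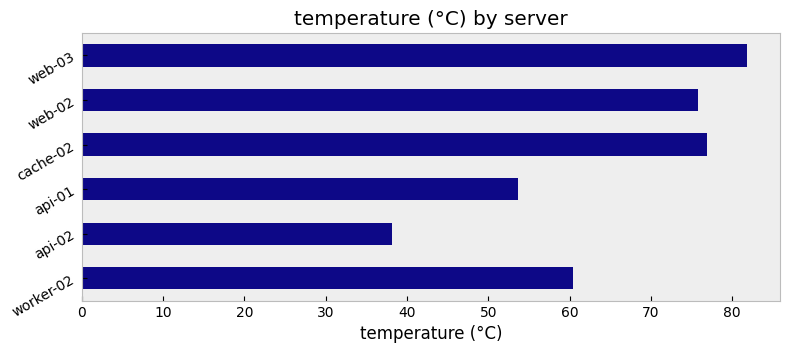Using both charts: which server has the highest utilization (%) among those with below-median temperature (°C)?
api-01

Chart 2 median temperature (°C) ≈ 70; below-median servers: worker-02, api-02, api-01. Among those, api-01 has the highest utilization (%) (≈ 90).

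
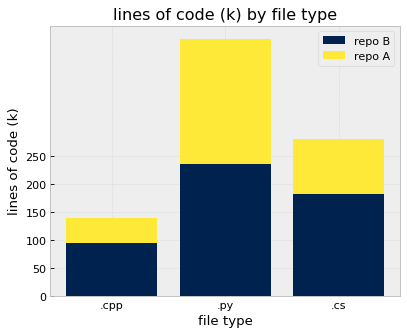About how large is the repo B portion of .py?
≈ 250

repo B top ≈ 250, bottom ≈ 0; segment ≈ 250.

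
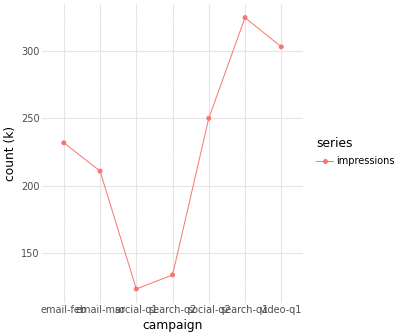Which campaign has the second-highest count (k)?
Top 3: search-q1 ≈ 320, video-q1 ≈ 300, social-q2 ≈ 240.

video-q1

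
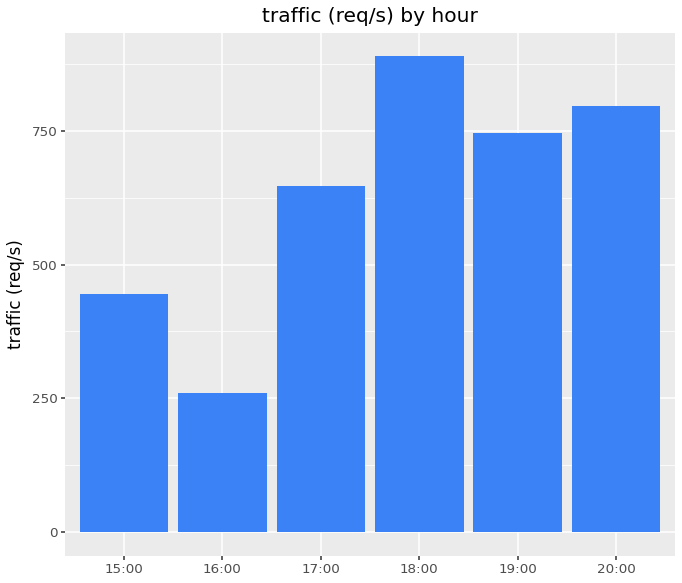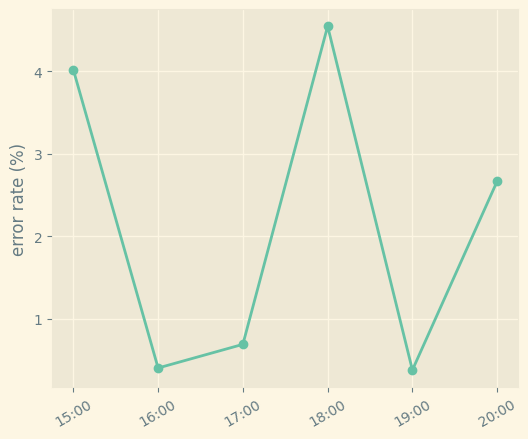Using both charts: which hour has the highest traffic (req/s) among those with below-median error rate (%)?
19:00

Chart 2 median error rate (%) ≈ 1.5; below-median hours: 16:00, 17:00, 19:00. Among those, 19:00 has the highest traffic (req/s) (≈ 700).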